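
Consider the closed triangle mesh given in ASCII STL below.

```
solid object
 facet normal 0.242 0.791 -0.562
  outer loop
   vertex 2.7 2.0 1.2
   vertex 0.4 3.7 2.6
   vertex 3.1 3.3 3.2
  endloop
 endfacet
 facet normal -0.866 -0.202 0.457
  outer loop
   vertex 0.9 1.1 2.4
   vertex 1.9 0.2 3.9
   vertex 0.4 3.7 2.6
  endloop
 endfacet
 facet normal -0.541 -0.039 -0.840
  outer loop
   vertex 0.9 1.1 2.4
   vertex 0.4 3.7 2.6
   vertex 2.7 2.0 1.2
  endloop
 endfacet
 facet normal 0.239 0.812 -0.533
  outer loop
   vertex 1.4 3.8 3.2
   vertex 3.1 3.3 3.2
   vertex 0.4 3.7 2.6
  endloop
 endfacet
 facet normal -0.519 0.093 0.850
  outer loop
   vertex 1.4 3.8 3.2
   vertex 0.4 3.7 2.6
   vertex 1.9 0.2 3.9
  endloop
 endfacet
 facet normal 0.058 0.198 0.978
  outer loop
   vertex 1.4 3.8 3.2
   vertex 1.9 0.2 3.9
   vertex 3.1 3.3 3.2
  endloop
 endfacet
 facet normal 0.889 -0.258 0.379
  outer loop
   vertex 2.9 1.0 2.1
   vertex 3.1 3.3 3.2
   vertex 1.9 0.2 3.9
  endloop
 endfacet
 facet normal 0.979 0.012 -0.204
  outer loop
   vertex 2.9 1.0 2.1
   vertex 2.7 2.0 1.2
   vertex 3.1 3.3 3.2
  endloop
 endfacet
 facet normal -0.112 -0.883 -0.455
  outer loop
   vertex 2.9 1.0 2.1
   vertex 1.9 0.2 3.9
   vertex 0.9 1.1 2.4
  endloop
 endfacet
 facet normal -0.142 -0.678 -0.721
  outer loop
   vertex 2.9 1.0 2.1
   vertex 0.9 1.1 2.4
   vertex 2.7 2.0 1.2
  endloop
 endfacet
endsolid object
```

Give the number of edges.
15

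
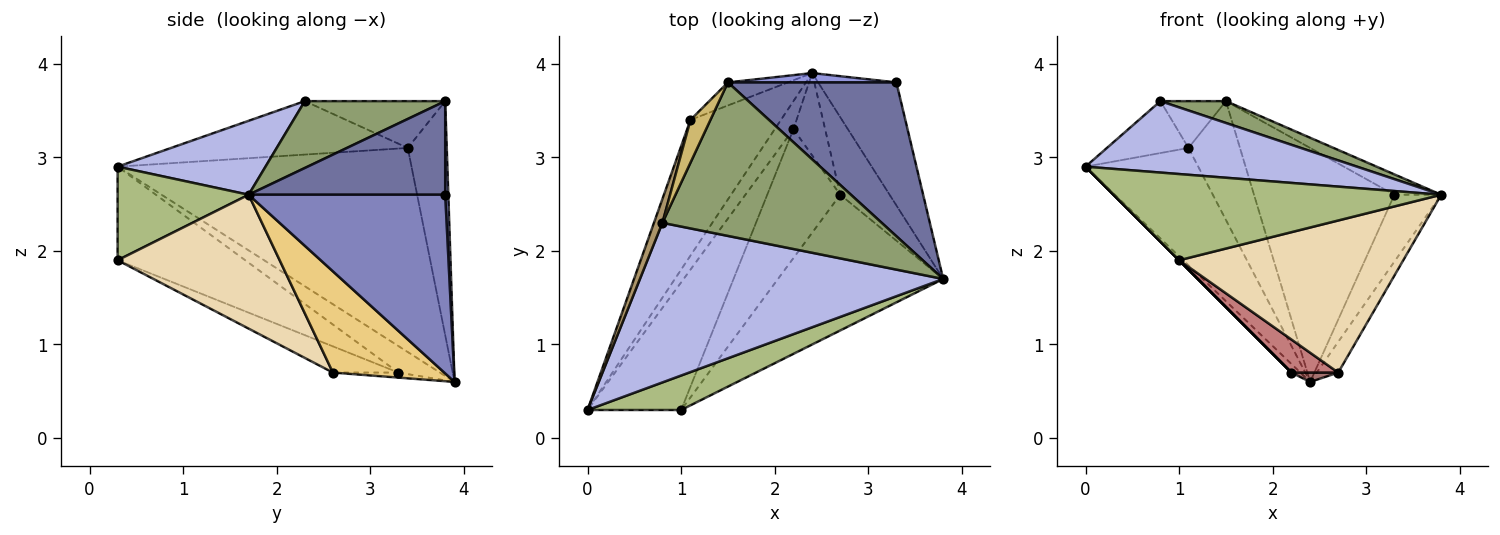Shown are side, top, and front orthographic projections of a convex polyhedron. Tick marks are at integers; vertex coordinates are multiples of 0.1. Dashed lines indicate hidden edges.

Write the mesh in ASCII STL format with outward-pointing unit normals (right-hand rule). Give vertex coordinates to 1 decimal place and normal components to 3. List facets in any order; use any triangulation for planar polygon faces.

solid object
 facet normal 0.482 0.115 0.868
  outer loop
   vertex 3.3 3.8 2.6
   vertex 1.5 3.8 3.6
   vertex 3.8 1.7 2.6
  endloop
 endfacet
 facet normal 0.895 0.213 -0.392
  outer loop
   vertex 3.3 3.8 2.6
   vertex 3.8 1.7 2.6
   vertex 2.4 3.9 0.6
  endloop
 endfacet
 facet normal 0.022 0.999 0.040
  outer loop
   vertex 3.3 3.8 2.6
   vertex 2.4 3.9 0.6
   vertex 1.5 3.8 3.6
  endloop
 endfacet
 facet normal 0.217 -0.399 0.891
  outer loop
   vertex 0.8 2.3 3.6
   vertex 0.0 0.3 2.9
   vertex 3.8 1.7 2.6
  endloop
 endfacet
 facet normal 0.289 -0.135 0.948
  outer loop
   vertex 0.8 2.3 3.6
   vertex 3.8 1.7 2.6
   vertex 1.5 3.8 3.6
  endloop
 endfacet
 facet normal 0.348 -0.870 0.348
  outer loop
   vertex 1.0 0.3 1.9
   vertex 3.8 1.7 2.6
   vertex 0.0 0.3 2.9
  endloop
 endfacet
 facet normal -0.863 0.331 -0.382
  outer loop
   vertex 1.1 3.4 3.1
   vertex 2.4 3.9 0.6
   vertex 0.0 0.3 2.9
  endloop
 endfacet
 facet normal -0.597 0.788 -0.153
  outer loop
   vertex 1.1 3.4 3.1
   vertex 1.5 3.8 3.6
   vertex 2.4 3.9 0.6
  endloop
 endfacet
 facet normal -0.935 0.322 0.148
  outer loop
   vertex 1.1 3.4 3.1
   vertex 0.0 0.3 2.9
   vertex 0.8 2.3 3.6
  endloop
 endfacet
 facet normal -0.845 0.394 0.361
  outer loop
   vertex 1.1 3.4 3.1
   vertex 0.8 2.3 3.6
   vertex 1.5 3.8 3.6
  endloop
 endfacet
 facet normal 0.886 0.171 -0.432
  outer loop
   vertex 2.7 2.6 0.7
   vertex 2.4 3.9 0.6
   vertex 3.8 1.7 2.6
  endloop
 endfacet
 facet normal 0.475 -0.657 -0.586
  outer loop
   vertex 2.7 2.6 0.7
   vertex 3.8 1.7 2.6
   vertex 1.0 0.3 1.9
  endloop
 endfacet
 facet normal -0.156 -0.112 -0.981
  outer loop
   vertex 2.2 3.3 0.7
   vertex 2.4 3.9 0.6
   vertex 2.7 2.6 0.7
  endloop
 endfacet
 facet normal -0.328 -0.235 -0.915
  outer loop
   vertex 2.2 3.3 0.7
   vertex 2.7 2.6 0.7
   vertex 1.0 0.3 1.9
  endloop
 endfacet
 facet normal -0.805 0.174 -0.568
  outer loop
   vertex 2.2 3.3 0.7
   vertex 0.0 0.3 2.9
   vertex 2.4 3.9 0.6
  endloop
 endfacet
 facet normal -0.707 0.000 -0.707
  outer loop
   vertex 2.2 3.3 0.7
   vertex 1.0 0.3 1.9
   vertex 0.0 0.3 2.9
  endloop
 endfacet
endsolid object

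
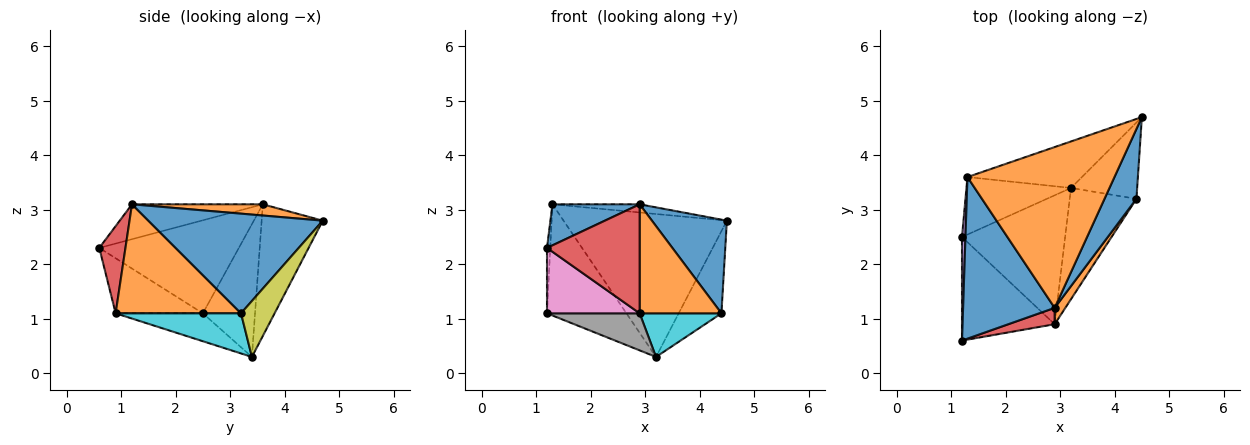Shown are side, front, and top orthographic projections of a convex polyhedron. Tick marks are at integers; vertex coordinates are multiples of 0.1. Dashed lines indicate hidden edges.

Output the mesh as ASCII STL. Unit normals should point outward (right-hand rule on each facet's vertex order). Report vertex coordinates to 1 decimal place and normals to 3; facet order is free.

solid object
 facet normal -0.346 -0.231 0.909
  outer loop
   vertex 1.3 3.6 3.1
   vertex 1.2 0.6 2.3
   vertex 2.9 1.2 3.1
  endloop
 endfacet
 facet normal 0.076 0.051 0.996
  outer loop
   vertex 1.3 3.6 3.1
   vertex 2.9 1.2 3.1
   vertex 4.5 4.7 2.8
  endloop
 endfacet
 facet normal -0.335 0.896 -0.292
  outer loop
   vertex 1.3 3.6 3.1
   vertex 4.5 4.7 2.8
   vertex 3.2 3.4 0.3
  endloop
 endfacet
 facet normal 0.269 -0.953 0.143
  outer loop
   vertex 2.9 0.9 1.1
   vertex 2.9 1.2 3.1
   vertex 1.2 0.6 2.3
  endloop
 endfacet
 facet normal -0.999 0.023 0.037
  outer loop
   vertex 1.2 2.5 1.1
   vertex 1.2 0.6 2.3
   vertex 1.3 3.6 3.1
  endloop
 endfacet
 facet normal -0.504 0.767 -0.397
  outer loop
   vertex 1.2 2.5 1.1
   vertex 1.3 3.6 3.1
   vertex 3.2 3.4 0.3
  endloop
 endfacet
 facet normal -0.449 -0.477 -0.755
  outer loop
   vertex 1.2 2.5 1.1
   vertex 2.9 0.9 1.1
   vertex 1.2 0.6 2.3
  endloop
 endfacet
 facet normal -0.252 -0.267 -0.930
  outer loop
   vertex 1.2 2.5 1.1
   vertex 3.2 3.4 0.3
   vertex 2.9 0.9 1.1
  endloop
 endfacet
 facet normal 0.499 0.635 -0.590
  outer loop
   vertex 4.4 3.2 1.1
   vertex 3.2 3.4 0.3
   vertex 4.5 4.7 2.8
  endloop
 endfacet
 facet normal 0.488 -0.319 -0.812
  outer loop
   vertex 4.4 3.2 1.1
   vertex 2.9 0.9 1.1
   vertex 3.2 3.4 0.3
  endloop
 endfacet
 facet normal 0.881 -0.379 0.282
  outer loop
   vertex 4.4 3.2 1.1
   vertex 4.5 4.7 2.8
   vertex 2.9 1.2 3.1
  endloop
 endfacet
 facet normal 0.835 -0.544 0.082
  outer loop
   vertex 4.4 3.2 1.1
   vertex 2.9 1.2 3.1
   vertex 2.9 0.9 1.1
  endloop
 endfacet
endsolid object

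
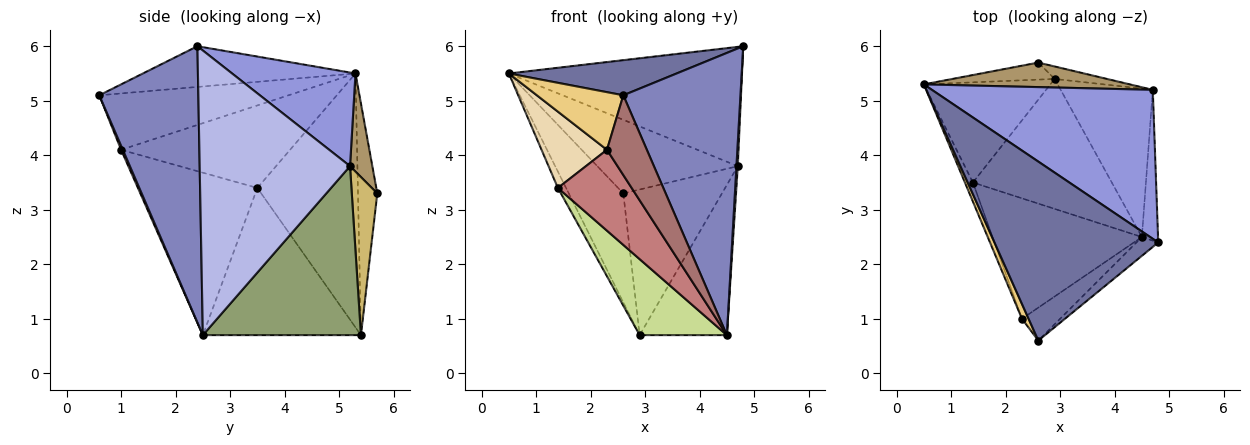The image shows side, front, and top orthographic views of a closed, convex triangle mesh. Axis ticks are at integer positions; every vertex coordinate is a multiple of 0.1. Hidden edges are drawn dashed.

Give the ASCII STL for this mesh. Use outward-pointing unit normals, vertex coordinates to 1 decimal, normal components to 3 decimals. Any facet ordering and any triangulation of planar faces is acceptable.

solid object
 facet normal -0.237 -0.187 0.953
  outer loop
   vertex 2.6 0.6 5.1
   vertex 4.8 2.4 6.0
   vertex 0.5 5.3 5.5
  endloop
 endfacet
 facet normal 0.645 -0.763 -0.051
  outer loop
   vertex 4.5 2.5 0.7
   vertex 4.8 2.4 6.0
   vertex 2.6 0.6 5.1
  endloop
 endfacet
 facet normal 0.314 0.593 0.741
  outer loop
   vertex 4.7 5.2 3.8
   vertex 0.5 5.3 5.5
   vertex 4.8 2.4 6.0
  endloop
 endfacet
 facet normal 0.998 -0.009 -0.057
  outer loop
   vertex 4.7 5.2 3.8
   vertex 4.8 2.4 6.0
   vertex 4.5 2.5 0.7
  endloop
 endfacet
 facet normal 0.790 0.436 -0.431
  outer loop
   vertex 4.7 5.2 3.8
   vertex 4.5 2.5 0.7
   vertex 2.9 5.4 0.7
  endloop
 endfacet
 facet normal -0.893 0.073 -0.445
  outer loop
   vertex 1.4 3.5 3.4
   vertex 0.5 5.3 5.5
   vertex 2.9 5.4 0.7
  endloop
 endfacet
 facet normal -0.675 -0.372 -0.637
  outer loop
   vertex 1.4 3.5 3.4
   vertex 2.9 5.4 0.7
   vertex 4.5 2.5 0.7
  endloop
 endfacet
 facet normal -0.330 0.933 -0.146
  outer loop
   vertex 2.6 5.7 3.3
   vertex 2.9 5.4 0.7
   vertex 0.5 5.3 5.5
  endloop
 endfacet
 facet normal 0.149 0.938 0.313
  outer loop
   vertex 2.6 5.7 3.3
   vertex 0.5 5.3 5.5
   vertex 4.7 5.2 3.8
  endloop
 endfacet
 facet normal 0.249 0.965 -0.083
  outer loop
   vertex 2.6 5.7 3.3
   vertex 4.7 5.2 3.8
   vertex 2.9 5.4 0.7
  endloop
 endfacet
 facet normal -0.904 -0.413 0.106
  outer loop
   vertex 2.3 1.0 4.1
   vertex 2.6 0.6 5.1
   vertex 0.5 5.3 5.5
  endloop
 endfacet
 facet normal -0.929 -0.360 -0.090
  outer loop
   vertex 2.3 1.0 4.1
   vertex 0.5 5.3 5.5
   vertex 1.4 3.5 3.4
  endloop
 endfacet
 facet normal 0.040 -0.924 -0.381
  outer loop
   vertex 2.3 1.0 4.1
   vertex 4.5 2.5 0.7
   vertex 2.6 0.6 5.1
  endloop
 endfacet
 facet normal -0.670 -0.414 -0.616
  outer loop
   vertex 2.3 1.0 4.1
   vertex 1.4 3.5 3.4
   vertex 4.5 2.5 0.7
  endloop
 endfacet
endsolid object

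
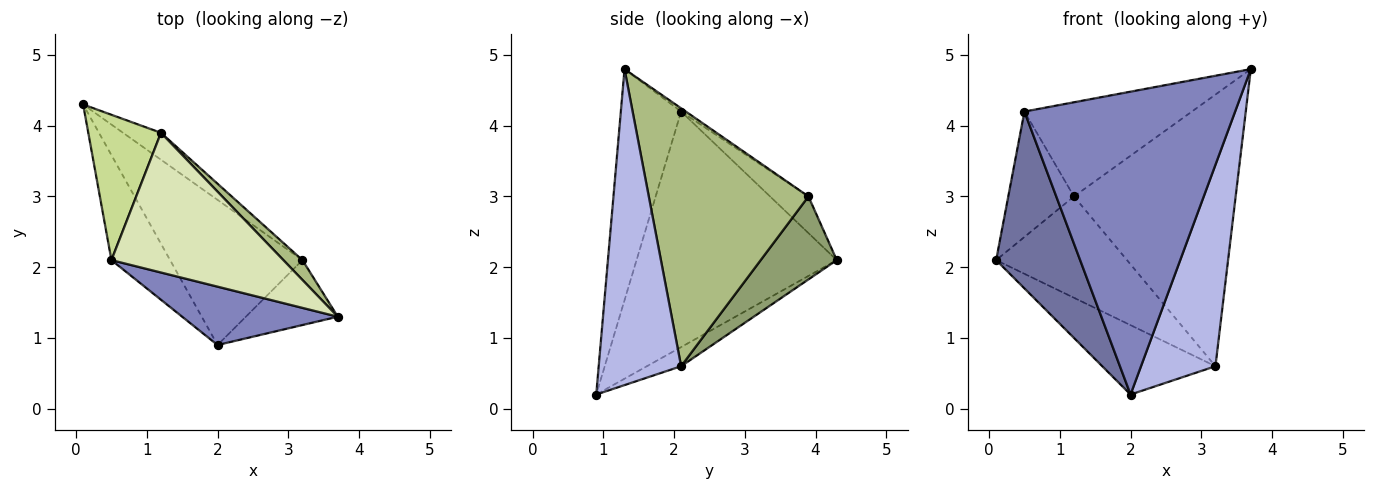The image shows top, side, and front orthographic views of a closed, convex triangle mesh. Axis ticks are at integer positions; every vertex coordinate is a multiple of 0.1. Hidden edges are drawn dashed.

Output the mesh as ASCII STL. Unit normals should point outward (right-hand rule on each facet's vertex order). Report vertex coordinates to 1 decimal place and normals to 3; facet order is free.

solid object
 facet normal -0.899 -0.377 -0.224
  outer loop
   vertex 0.5 2.1 4.2
   vertex 0.1 4.3 2.1
   vertex 2.0 0.9 0.2
  endloop
 endfacet
 facet normal -0.270 -0.945 0.182
  outer loop
   vertex 0.5 2.1 4.2
   vertex 2.0 0.9 0.2
   vertex 3.7 1.3 4.8
  endloop
 endfacet
 facet normal -0.129 0.428 -0.895
  outer loop
   vertex 3.2 2.1 0.6
   vertex 2.0 0.9 0.2
   vertex 0.1 4.3 2.1
  endloop
 endfacet
 facet normal 0.725 -0.655 -0.211
  outer loop
   vertex 3.2 2.1 0.6
   vertex 3.7 1.3 4.8
   vertex 2.0 0.9 0.2
  endloop
 endfacet
 facet normal 0.490 0.843 -0.224
  outer loop
   vertex 1.2 3.9 3.0
   vertex 3.2 2.1 0.6
   vertex 0.1 4.3 2.1
  endloop
 endfacet
 facet normal 0.702 0.711 0.052
  outer loop
   vertex 1.2 3.9 3.0
   vertex 3.7 1.3 4.8
   vertex 3.2 2.1 0.6
  endloop
 endfacet
 facet normal -0.357 0.610 0.707
  outer loop
   vertex 1.2 3.9 3.0
   vertex 0.1 4.3 2.1
   vertex 0.5 2.1 4.2
  endloop
 endfacet
 facet normal -0.016 0.559 0.829
  outer loop
   vertex 1.2 3.9 3.0
   vertex 0.5 2.1 4.2
   vertex 3.7 1.3 4.8
  endloop
 endfacet
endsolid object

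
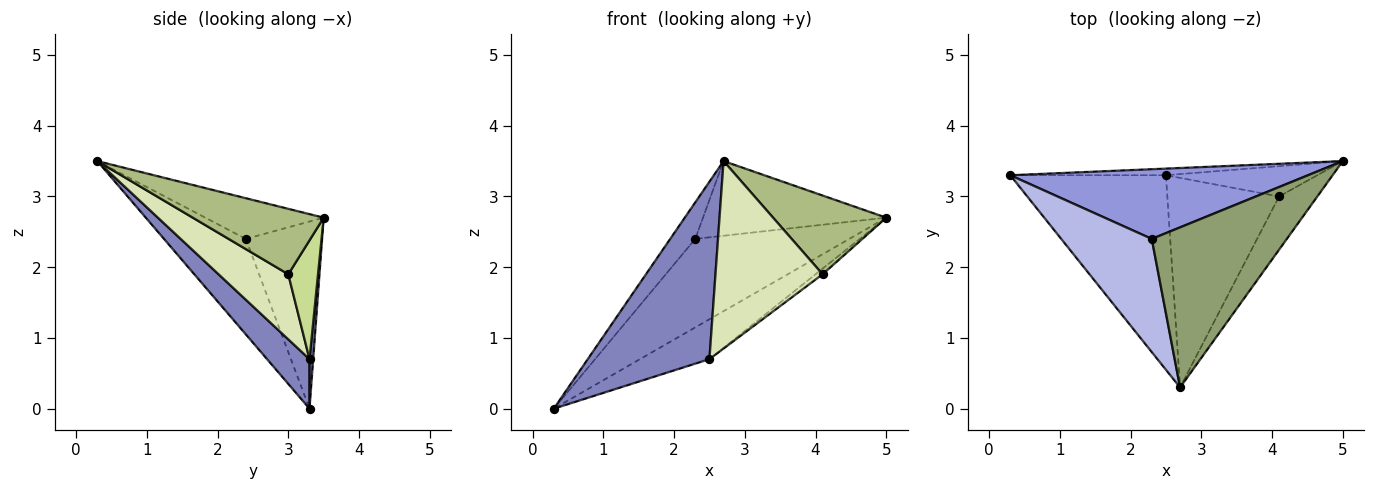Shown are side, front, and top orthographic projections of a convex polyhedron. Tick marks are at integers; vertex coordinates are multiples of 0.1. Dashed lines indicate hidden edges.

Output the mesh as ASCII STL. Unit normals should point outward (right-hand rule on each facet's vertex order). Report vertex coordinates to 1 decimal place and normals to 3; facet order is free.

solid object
 facet normal 0.052 0.985 -0.164
  outer loop
   vertex 2.5 3.3 0.7
   vertex 0.3 3.3 0.0
   vertex 5.0 3.5 2.7
  endloop
 endfacet
 facet normal 0.229 -0.656 -0.719
  outer loop
   vertex 2.5 3.3 0.7
   vertex 2.7 0.3 3.5
   vertex 0.3 3.3 0.0
  endloop
 endfacet
 facet normal -0.362 0.732 0.577
  outer loop
   vertex 2.3 2.4 2.4
   vertex 5.0 3.5 2.7
   vertex 0.3 3.3 0.0
  endloop
 endfacet
 facet normal -0.708 0.217 0.672
  outer loop
   vertex 2.3 2.4 2.4
   vertex 0.3 3.3 0.0
   vertex 2.7 0.3 3.5
  endloop
 endfacet
 facet normal -0.263 0.408 0.874
  outer loop
   vertex 2.3 2.4 2.4
   vertex 2.7 0.3 3.5
   vertex 5.0 3.5 2.7
  endloop
 endfacet
 facet normal 0.692 -0.598 -0.404
  outer loop
   vertex 4.1 3.0 1.9
   vertex 5.0 3.5 2.7
   vertex 2.7 0.3 3.5
  endloop
 endfacet
 facet normal 0.611 0.145 -0.778
  outer loop
   vertex 4.1 3.0 1.9
   vertex 2.5 3.3 0.7
   vertex 5.0 3.5 2.7
  endloop
 endfacet
 facet normal 0.398 -0.612 -0.684
  outer loop
   vertex 4.1 3.0 1.9
   vertex 2.7 0.3 3.5
   vertex 2.5 3.3 0.7
  endloop
 endfacet
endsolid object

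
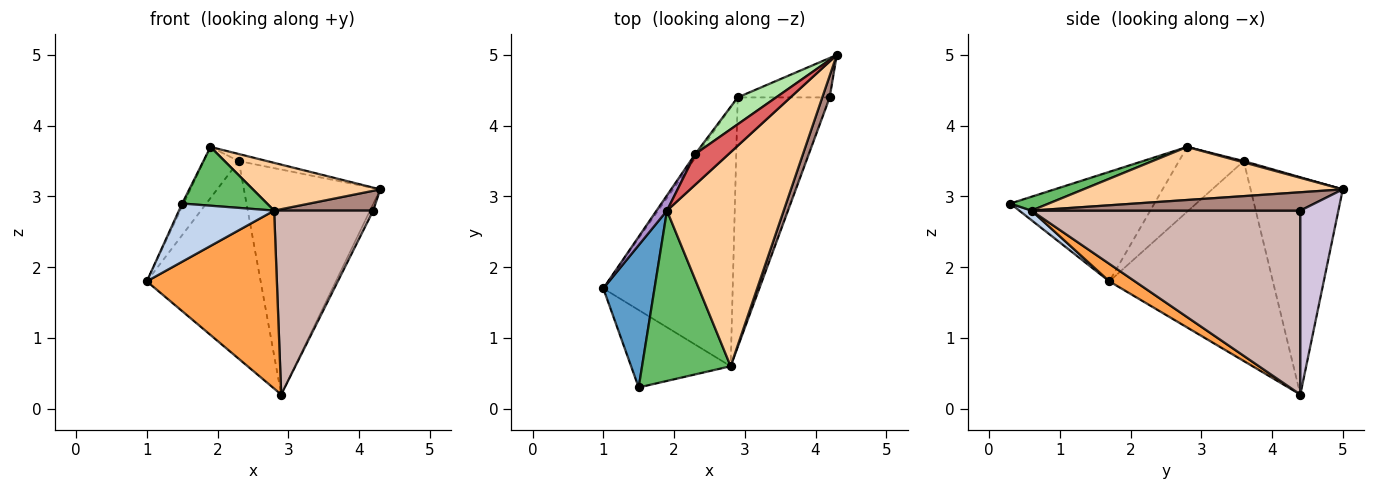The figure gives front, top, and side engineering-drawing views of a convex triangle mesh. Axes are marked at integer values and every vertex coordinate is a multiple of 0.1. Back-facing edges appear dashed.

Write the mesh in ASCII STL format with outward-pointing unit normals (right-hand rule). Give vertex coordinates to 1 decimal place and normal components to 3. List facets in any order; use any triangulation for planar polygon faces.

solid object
 facet normal -0.906 0.009 0.424
  outer loop
   vertex 1.9 2.8 3.7
   vertex 1.0 1.7 1.8
   vertex 1.5 0.3 2.9
  endloop
 endfacet
 facet normal 0.077 -0.599 -0.797
  outer loop
   vertex 2.8 0.6 2.8
   vertex 1.5 0.3 2.9
   vertex 1.0 1.7 1.8
  endloop
 endfacet
 facet normal 0.111 -0.563 -0.819
  outer loop
   vertex 2.8 0.6 2.8
   vertex 1.0 1.7 1.8
   vertex 2.9 4.4 0.2
  endloop
 endfacet
 facet normal 0.406 -0.199 0.892
  outer loop
   vertex 2.8 0.6 2.8
   vertex 4.3 5.0 3.1
   vertex 1.9 2.8 3.7
  endloop
 endfacet
 facet normal 0.146 -0.323 0.935
  outer loop
   vertex 2.8 0.6 2.8
   vertex 1.9 2.8 3.7
   vertex 1.5 0.3 2.9
  endloop
 endfacet
 facet normal -0.557 0.824 0.099
  outer loop
   vertex 2.3 3.6 3.5
   vertex 4.3 5.0 3.1
   vertex 2.9 4.4 0.2
  endloop
 endfacet
 facet normal 0.037 0.225 0.974
  outer loop
   vertex 2.3 3.6 3.5
   vertex 1.9 2.8 3.7
   vertex 4.3 5.0 3.1
  endloop
 endfacet
 facet normal -0.821 0.571 -0.011
  outer loop
   vertex 2.3 3.6 3.5
   vertex 2.9 4.4 0.2
   vertex 1.0 1.7 1.8
  endloop
 endfacet
 facet normal -0.871 0.471 0.140
  outer loop
   vertex 2.3 3.6 3.5
   vertex 1.0 1.7 1.8
   vertex 1.9 2.8 3.7
  endloop
 endfacet
 facet normal 0.892 0.074 -0.446
  outer loop
   vertex 4.2 4.4 2.8
   vertex 2.9 4.4 0.2
   vertex 4.3 5.0 3.1
  endloop
 endfacet
 facet normal 0.878 -0.323 0.354
  outer loop
   vertex 4.2 4.4 2.8
   vertex 4.3 5.0 3.1
   vertex 2.8 0.6 2.8
  endloop
 endfacet
 facet normal 0.849 -0.313 -0.425
  outer loop
   vertex 4.2 4.4 2.8
   vertex 2.8 0.6 2.8
   vertex 2.9 4.4 0.2
  endloop
 endfacet
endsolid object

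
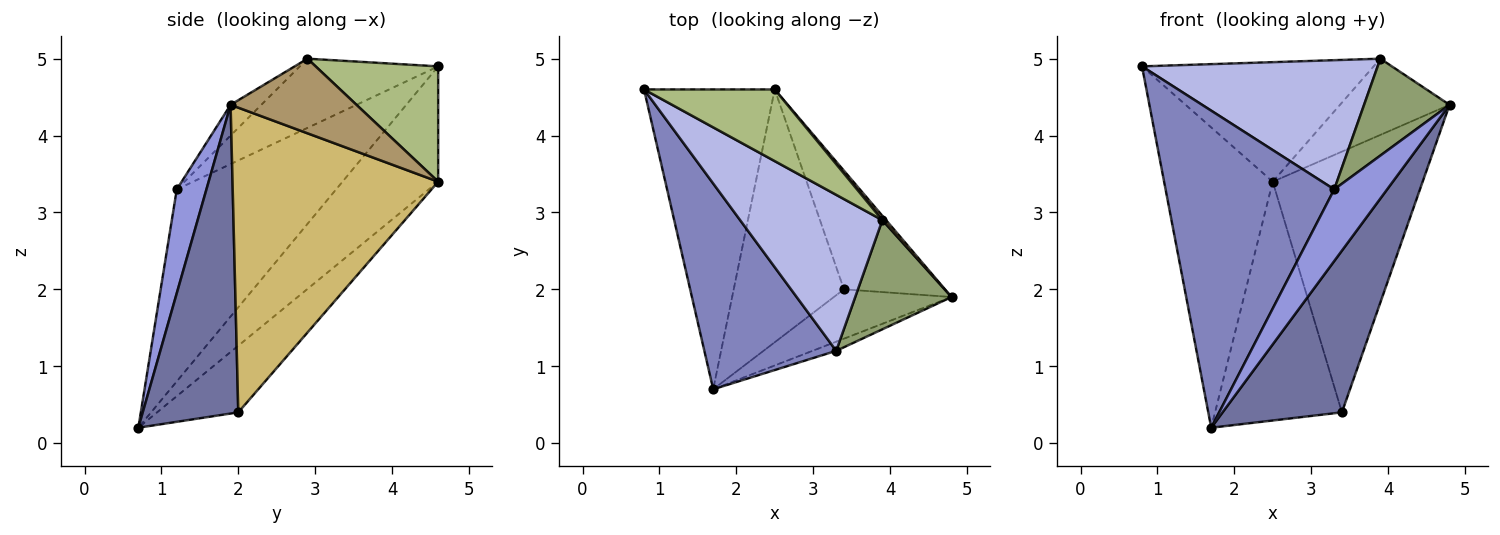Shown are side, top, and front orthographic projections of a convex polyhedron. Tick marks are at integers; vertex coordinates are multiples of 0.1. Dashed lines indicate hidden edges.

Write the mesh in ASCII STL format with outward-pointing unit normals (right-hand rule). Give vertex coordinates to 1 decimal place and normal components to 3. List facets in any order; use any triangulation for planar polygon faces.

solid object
 facet normal 0.608 -0.759 -0.232
  outer loop
   vertex 3.4 2.0 0.4
   vertex 4.8 1.9 4.4
   vertex 1.7 0.7 0.2
  endloop
 endfacet
 facet normal -0.621 -0.657 0.427
  outer loop
   vertex 3.3 1.2 3.3
   vertex 0.8 4.6 4.9
   vertex 1.7 0.7 0.2
  endloop
 endfacet
 facet normal 0.486 -0.867 -0.111
  outer loop
   vertex 3.3 1.2 3.3
   vertex 1.7 0.7 0.2
   vertex 4.8 1.9 4.4
  endloop
 endfacet
 facet normal -0.351 -0.597 0.721
  outer loop
   vertex 3.3 1.2 3.3
   vertex 3.9 2.9 5.0
   vertex 0.8 4.6 4.9
  endloop
 endfacet
 facet normal -0.232 -0.646 0.728
  outer loop
   vertex 3.3 1.2 3.3
   vertex 4.8 1.9 4.4
   vertex 3.9 2.9 5.0
  endloop
 endfacet
 facet normal 0.413 0.781 0.468
  outer loop
   vertex 2.5 4.6 3.4
   vertex 0.8 4.6 4.9
   vertex 3.9 2.9 5.0
  endloop
 endfacet
 facet normal -0.529 0.600 -0.600
  outer loop
   vertex 2.5 4.6 3.4
   vertex 1.7 0.7 0.2
   vertex 0.8 4.6 4.9
  endloop
 endfacet
 facet normal -0.402 0.629 -0.666
  outer loop
   vertex 2.5 4.6 3.4
   vertex 3.4 2.0 0.4
   vertex 1.7 0.7 0.2
  endloop
 endfacet
 facet normal 0.754 0.656 0.037
  outer loop
   vertex 2.5 4.6 3.4
   vertex 3.9 2.9 5.0
   vertex 4.8 1.9 4.4
  endloop
 endfacet
 facet normal 0.781 0.569 -0.259
  outer loop
   vertex 2.5 4.6 3.4
   vertex 4.8 1.9 4.4
   vertex 3.4 2.0 0.4
  endloop
 endfacet
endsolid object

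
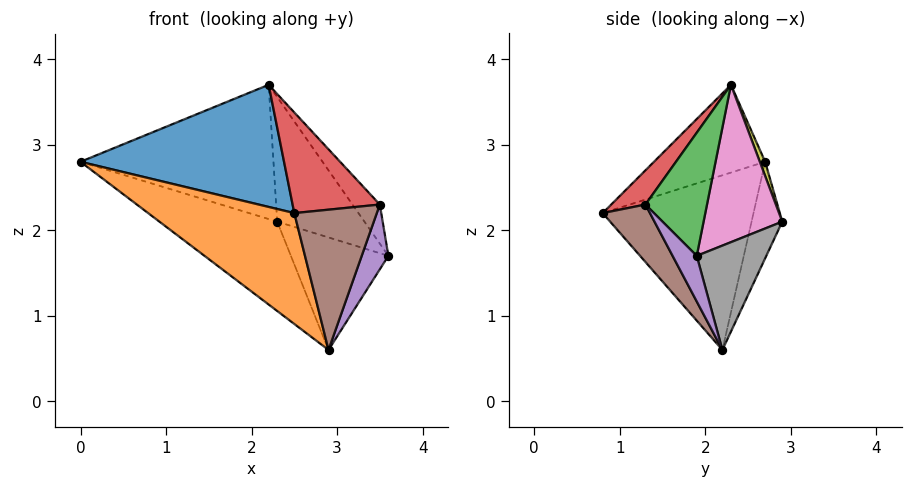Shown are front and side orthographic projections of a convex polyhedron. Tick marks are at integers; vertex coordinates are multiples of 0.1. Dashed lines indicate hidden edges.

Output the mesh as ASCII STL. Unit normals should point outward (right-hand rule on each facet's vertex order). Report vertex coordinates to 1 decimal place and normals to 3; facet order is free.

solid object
 facet normal -0.378 -0.691 0.616
  outer loop
   vertex 2.2 2.3 3.7
   vertex 0.0 2.7 2.8
   vertex 2.5 0.8 2.2
  endloop
 endfacet
 facet normal -0.564 -0.546 -0.619
  outer loop
   vertex 2.9 2.2 0.6
   vertex 2.5 0.8 2.2
   vertex 0.0 2.7 2.8
  endloop
 endfacet
 facet normal 0.798 0.355 0.488
  outer loop
   vertex 3.5 1.3 2.3
   vertex 3.6 1.9 1.7
   vertex 2.2 2.3 3.7
  endloop
 endfacet
 facet normal 0.258 -0.657 0.709
  outer loop
   vertex 3.5 1.3 2.3
   vertex 2.2 2.3 3.7
   vertex 2.5 0.8 2.2
  endloop
 endfacet
 facet normal 0.568 -0.627 -0.533
  outer loop
   vertex 3.5 1.3 2.3
   vertex 2.9 2.2 0.6
   vertex 3.6 1.9 1.7
  endloop
 endfacet
 facet normal 0.420 -0.732 -0.536
  outer loop
   vertex 3.5 1.3 2.3
   vertex 2.5 0.8 2.2
   vertex 2.9 2.2 0.6
  endloop
 endfacet
 facet normal 0.638 0.707 0.305
  outer loop
   vertex 2.3 2.9 2.1
   vertex 2.2 2.3 3.7
   vertex 3.6 1.9 1.7
  endloop
 endfacet
 facet normal 0.575 0.805 -0.146
  outer loop
   vertex 2.3 2.9 2.1
   vertex 3.6 1.9 1.7
   vertex 2.9 2.2 0.6
  endloop
 endfacet
 facet normal 0.026 0.935 0.352
  outer loop
   vertex 2.3 2.9 2.1
   vertex 0.0 2.7 2.8
   vertex 2.2 2.3 3.7
  endloop
 endfacet
 facet normal -0.221 0.847 -0.484
  outer loop
   vertex 2.3 2.9 2.1
   vertex 2.9 2.2 0.6
   vertex 0.0 2.7 2.8
  endloop
 endfacet
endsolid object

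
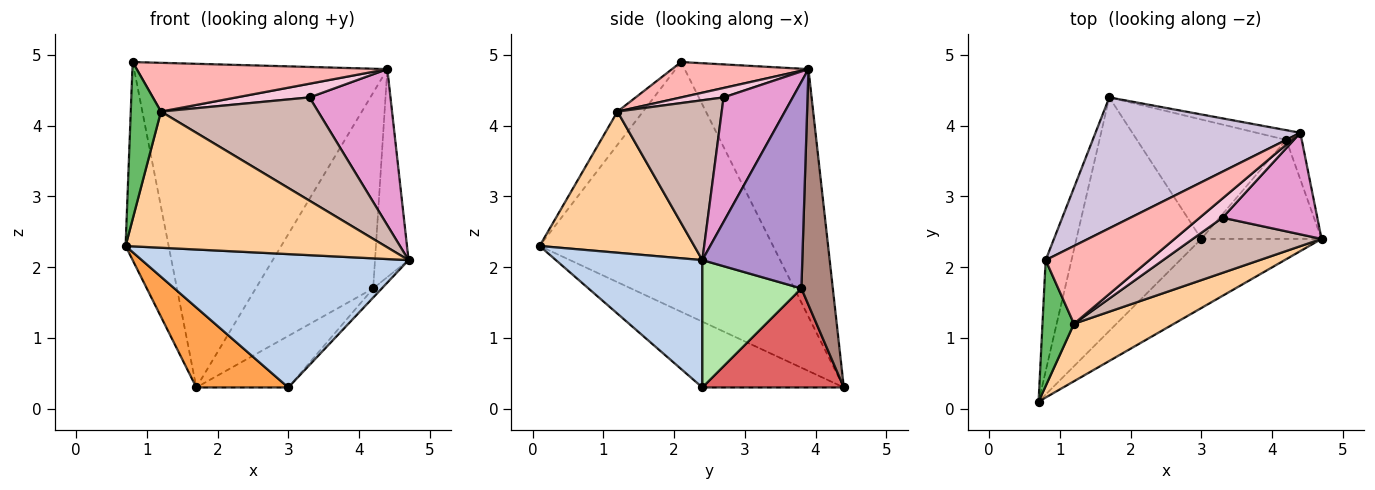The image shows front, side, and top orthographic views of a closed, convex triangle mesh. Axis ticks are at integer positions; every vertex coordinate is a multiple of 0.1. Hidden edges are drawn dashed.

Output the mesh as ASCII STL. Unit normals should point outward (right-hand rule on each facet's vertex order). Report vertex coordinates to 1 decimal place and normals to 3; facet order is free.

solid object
 facet normal -0.978 0.180 -0.101
  outer loop
   vertex 0.8 2.1 4.9
   vertex 1.7 4.4 0.3
   vertex 0.7 0.1 2.3
  endloop
 endfacet
 facet normal 0.438 -0.798 -0.414
  outer loop
   vertex 3.0 2.4 0.3
   vertex 4.7 2.4 2.1
   vertex 0.7 0.1 2.3
  endloop
 endfacet
 facet normal -0.446 -0.290 -0.847
  outer loop
   vertex 3.0 2.4 0.3
   vertex 0.7 0.1 2.3
   vertex 1.7 4.4 0.3
  endloop
 endfacet
 facet normal 0.481 -0.808 0.341
  outer loop
   vertex 1.2 1.2 4.2
   vertex 0.7 0.1 2.3
   vertex 4.7 2.4 2.1
  endloop
 endfacet
 facet normal -0.551 -0.651 0.522
  outer loop
   vertex 1.2 1.2 4.2
   vertex 0.8 2.1 4.9
   vertex 0.7 0.1 2.3
  endloop
 endfacet
 facet normal 0.726 0.063 -0.685
  outer loop
   vertex 4.2 3.8 1.7
   vertex 4.7 2.4 2.1
   vertex 3.0 2.4 0.3
  endloop
 endfacet
 facet normal 0.520 0.338 -0.784
  outer loop
   vertex 4.2 3.8 1.7
   vertex 3.0 2.4 0.3
   vertex 1.7 4.4 0.3
  endloop
 endfacet
 facet normal 0.278 -0.510 0.814
  outer loop
   vertex 4.4 3.9 4.8
   vertex 0.8 2.1 4.9
   vertex 1.2 1.2 4.2
  endloop
 endfacet
 facet normal 0.946 0.317 -0.071
  outer loop
   vertex 4.4 3.9 4.8
   vertex 4.7 2.4 2.1
   vertex 4.2 3.8 1.7
  endloop
 endfacet
 facet normal -0.413 0.844 0.341
  outer loop
   vertex 4.4 3.9 4.8
   vertex 1.7 4.4 0.3
   vertex 0.8 2.1 4.9
  endloop
 endfacet
 facet normal 0.258 0.965 -0.048
  outer loop
   vertex 4.4 3.9 4.8
   vertex 4.2 3.8 1.7
   vertex 1.7 4.4 0.3
  endloop
 endfacet
 facet normal 0.505 -0.761 0.407
  outer loop
   vertex 3.3 2.7 4.4
   vertex 1.2 1.2 4.2
   vertex 4.7 2.4 2.1
  endloop
 endfacet
 facet normal 0.582 -0.682 0.443
  outer loop
   vertex 3.3 2.7 4.4
   vertex 4.7 2.4 2.1
   vertex 4.4 3.9 4.8
  endloop
 endfacet
 facet normal 0.319 -0.550 0.772
  outer loop
   vertex 3.3 2.7 4.4
   vertex 4.4 3.9 4.8
   vertex 1.2 1.2 4.2
  endloop
 endfacet
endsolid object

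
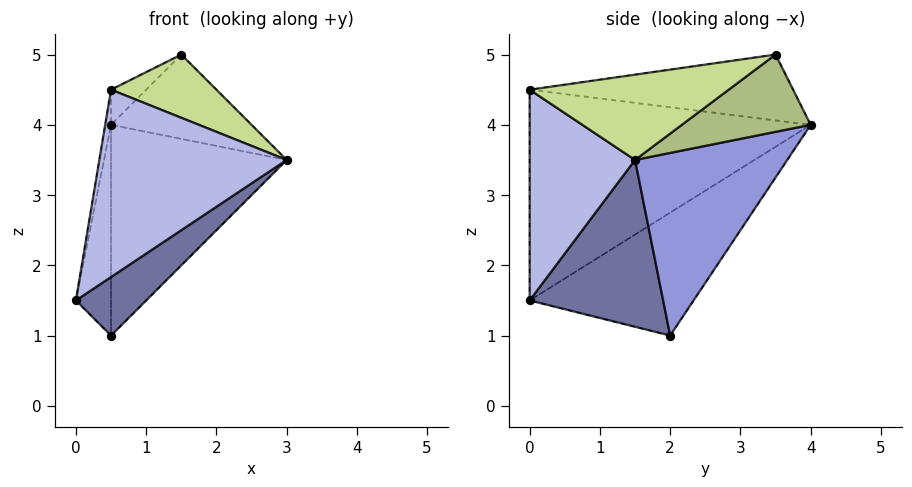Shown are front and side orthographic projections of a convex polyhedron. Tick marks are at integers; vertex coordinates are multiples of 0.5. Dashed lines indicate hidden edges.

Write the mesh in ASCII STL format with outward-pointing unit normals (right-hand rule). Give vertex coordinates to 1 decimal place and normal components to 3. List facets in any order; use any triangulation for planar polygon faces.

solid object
 facet normal 0.633 -0.333 -0.699
  outer loop
   vertex 0.5 2.0 1.0
   vertex 3.0 1.5 3.5
   vertex 0.0 0.0 1.5
  endloop
 endfacet
 facet normal -0.968 0.208 -0.138
  outer loop
   vertex 0.5 2.0 1.0
   vertex 0.0 0.0 1.5
   vertex 0.5 4.0 4.0
  endloop
 endfacet
 facet normal 0.585 0.675 -0.450
  outer loop
   vertex 0.5 2.0 1.0
   vertex 0.5 4.0 4.0
   vertex 3.0 1.5 3.5
  endloop
 endfacet
 facet normal 0.489 -0.869 -0.081
  outer loop
   vertex 0.5 0.0 4.5
   vertex 0.0 0.0 1.5
   vertex 3.0 1.5 3.5
  endloop
 endfacet
 facet normal -0.986 0.021 0.164
  outer loop
   vertex 0.5 0.0 4.5
   vertex 0.5 4.0 4.0
   vertex 0.0 0.0 1.5
  endloop
 endfacet
 facet normal 0.646 0.705 -0.294
  outer loop
   vertex 1.5 3.5 5.0
   vertex 3.0 1.5 3.5
   vertex 0.5 4.0 4.0
  endloop
 endfacet
 facet normal 0.489 -0.259 0.833
  outer loop
   vertex 1.5 3.5 5.0
   vertex 0.5 0.0 4.5
   vertex 3.0 1.5 3.5
  endloop
 endfacet
 facet normal -0.681 0.091 0.727
  outer loop
   vertex 1.5 3.5 5.0
   vertex 0.5 4.0 4.0
   vertex 0.5 0.0 4.5
  endloop
 endfacet
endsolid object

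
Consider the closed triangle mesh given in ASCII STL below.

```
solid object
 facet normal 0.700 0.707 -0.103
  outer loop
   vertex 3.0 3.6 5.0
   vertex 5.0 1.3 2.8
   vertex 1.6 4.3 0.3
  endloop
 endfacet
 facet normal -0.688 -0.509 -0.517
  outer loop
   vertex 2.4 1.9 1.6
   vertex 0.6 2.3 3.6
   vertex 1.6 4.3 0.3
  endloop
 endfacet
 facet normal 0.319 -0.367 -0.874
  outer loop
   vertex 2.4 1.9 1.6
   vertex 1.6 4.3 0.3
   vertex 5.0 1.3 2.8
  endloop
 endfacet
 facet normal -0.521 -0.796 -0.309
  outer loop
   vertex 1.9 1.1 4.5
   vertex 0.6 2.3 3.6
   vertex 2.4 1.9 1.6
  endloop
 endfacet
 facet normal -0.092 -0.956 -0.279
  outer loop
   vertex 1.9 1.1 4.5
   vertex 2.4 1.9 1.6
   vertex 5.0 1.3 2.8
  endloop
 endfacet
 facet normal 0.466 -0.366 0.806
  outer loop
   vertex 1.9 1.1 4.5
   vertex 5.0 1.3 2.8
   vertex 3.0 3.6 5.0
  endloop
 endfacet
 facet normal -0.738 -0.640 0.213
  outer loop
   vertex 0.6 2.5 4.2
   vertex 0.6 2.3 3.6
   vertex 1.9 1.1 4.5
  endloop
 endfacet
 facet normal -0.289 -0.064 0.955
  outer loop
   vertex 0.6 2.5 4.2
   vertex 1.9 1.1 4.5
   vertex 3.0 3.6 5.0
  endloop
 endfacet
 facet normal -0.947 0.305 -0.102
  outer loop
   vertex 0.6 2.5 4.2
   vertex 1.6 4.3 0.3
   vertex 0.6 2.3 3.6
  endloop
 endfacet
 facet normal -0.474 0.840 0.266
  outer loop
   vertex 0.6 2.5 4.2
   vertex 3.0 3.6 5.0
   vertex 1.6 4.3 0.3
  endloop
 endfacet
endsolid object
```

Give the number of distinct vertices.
7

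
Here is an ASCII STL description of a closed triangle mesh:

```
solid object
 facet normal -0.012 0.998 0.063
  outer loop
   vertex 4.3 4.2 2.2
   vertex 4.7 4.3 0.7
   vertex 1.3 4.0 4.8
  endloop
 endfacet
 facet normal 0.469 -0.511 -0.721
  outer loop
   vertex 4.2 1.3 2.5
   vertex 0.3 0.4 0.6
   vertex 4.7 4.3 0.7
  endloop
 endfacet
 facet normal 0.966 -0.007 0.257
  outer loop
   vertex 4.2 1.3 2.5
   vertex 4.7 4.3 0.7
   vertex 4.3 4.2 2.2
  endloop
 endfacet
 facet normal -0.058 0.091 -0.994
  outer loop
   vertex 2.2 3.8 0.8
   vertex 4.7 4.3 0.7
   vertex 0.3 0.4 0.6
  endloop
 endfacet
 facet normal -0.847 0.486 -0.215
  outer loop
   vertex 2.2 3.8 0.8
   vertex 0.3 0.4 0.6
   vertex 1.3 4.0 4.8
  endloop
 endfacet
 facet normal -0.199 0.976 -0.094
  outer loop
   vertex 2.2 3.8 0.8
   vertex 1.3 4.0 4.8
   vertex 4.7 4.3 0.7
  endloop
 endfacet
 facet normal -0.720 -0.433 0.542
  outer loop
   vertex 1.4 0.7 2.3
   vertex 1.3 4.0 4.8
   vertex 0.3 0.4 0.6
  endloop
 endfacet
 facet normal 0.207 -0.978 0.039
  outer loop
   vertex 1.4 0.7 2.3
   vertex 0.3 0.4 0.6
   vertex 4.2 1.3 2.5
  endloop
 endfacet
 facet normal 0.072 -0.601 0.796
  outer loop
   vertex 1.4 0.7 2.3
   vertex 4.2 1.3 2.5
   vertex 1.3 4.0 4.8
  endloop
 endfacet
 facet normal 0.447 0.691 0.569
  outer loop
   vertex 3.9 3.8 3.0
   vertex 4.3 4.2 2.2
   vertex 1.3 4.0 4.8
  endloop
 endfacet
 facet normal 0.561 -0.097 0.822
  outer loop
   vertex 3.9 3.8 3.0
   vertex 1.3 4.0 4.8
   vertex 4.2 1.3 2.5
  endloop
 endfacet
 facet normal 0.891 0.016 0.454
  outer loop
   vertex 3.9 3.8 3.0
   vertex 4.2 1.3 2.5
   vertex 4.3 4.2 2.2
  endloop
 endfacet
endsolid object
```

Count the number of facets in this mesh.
12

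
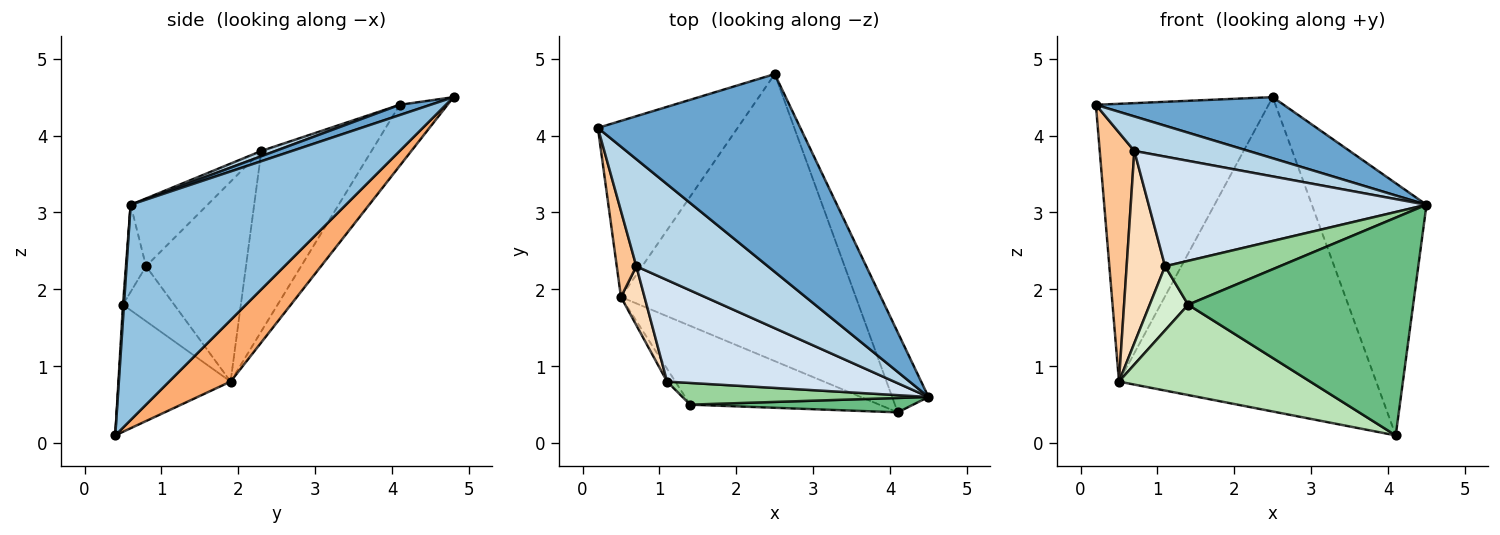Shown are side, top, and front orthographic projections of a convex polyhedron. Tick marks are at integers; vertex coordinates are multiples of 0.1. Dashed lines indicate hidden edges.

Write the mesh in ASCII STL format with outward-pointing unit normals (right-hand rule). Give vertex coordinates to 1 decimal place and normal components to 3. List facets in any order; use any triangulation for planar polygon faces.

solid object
 facet normal 0.048 -0.295 0.954
  outer loop
   vertex 2.5 4.8 4.5
   vertex 0.2 4.1 4.4
   vertex 4.5 0.6 3.1
  endloop
 endfacet
 facet normal 0.873 0.465 -0.147
  outer loop
   vertex 4.1 0.4 0.1
   vertex 2.5 4.8 4.5
   vertex 4.5 0.6 3.1
  endloop
 endfacet
 facet normal 0.038 -0.306 0.951
  outer loop
   vertex 0.7 2.3 3.8
   vertex 4.5 0.6 3.1
   vertex 0.2 4.1 4.4
  endloop
 endfacet
 facet normal -0.199 -0.719 0.666
  outer loop
   vertex 0.7 2.3 3.8
   vertex 1.1 0.8 2.3
   vertex 4.5 0.6 3.1
  endloop
 endfacet
 facet normal -0.228 0.822 -0.522
  outer loop
   vertex 0.5 1.9 0.8
   vertex 0.2 4.1 4.4
   vertex 2.5 4.8 4.5
  endloop
 endfacet
 facet normal 0.174 0.727 -0.664
  outer loop
   vertex 0.5 1.9 0.8
   vertex 2.5 4.8 4.5
   vertex 4.1 0.4 0.1
  endloop
 endfacet
 facet normal -0.949 -0.298 0.103
  outer loop
   vertex 0.5 1.9 0.8
   vertex 0.7 2.3 3.8
   vertex 0.2 4.1 4.4
  endloop
 endfacet
 facet normal -0.928 -0.357 0.109
  outer loop
   vertex 0.5 1.9 0.8
   vertex 1.1 0.8 2.3
   vertex 0.7 2.3 3.8
  endloop
 endfacet
 facet normal 0.005 -0.998 0.066
  outer loop
   vertex 1.4 0.5 1.8
   vertex 4.1 0.4 0.1
   vertex 4.5 0.6 3.1
  endloop
 endfacet
 facet normal -0.155 -0.885 0.438
  outer loop
   vertex 1.4 0.5 1.8
   vertex 4.5 0.6 3.1
   vertex 1.1 0.8 2.3
  endloop
 endfacet
 facet normal -0.404 -0.689 -0.601
  outer loop
   vertex 1.4 0.5 1.8
   vertex 0.5 1.9 0.8
   vertex 4.1 0.4 0.1
  endloop
 endfacet
 facet normal -0.794 -0.596 -0.119
  outer loop
   vertex 1.4 0.5 1.8
   vertex 1.1 0.8 2.3
   vertex 0.5 1.9 0.8
  endloop
 endfacet
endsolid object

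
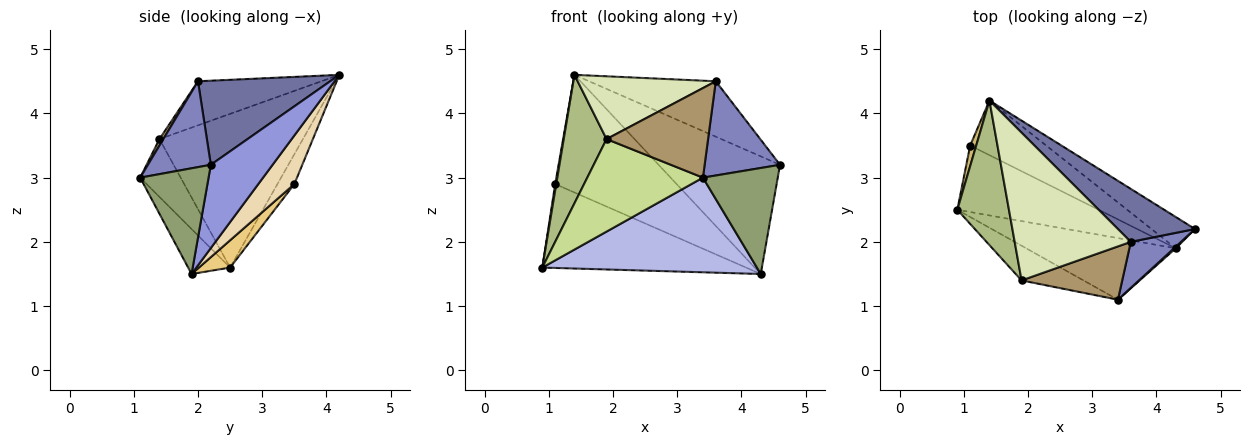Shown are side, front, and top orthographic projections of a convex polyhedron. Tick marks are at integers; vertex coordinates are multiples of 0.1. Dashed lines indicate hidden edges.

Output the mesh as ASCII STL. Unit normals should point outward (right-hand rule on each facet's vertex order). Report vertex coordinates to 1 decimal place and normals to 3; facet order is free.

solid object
 facet normal 0.602 0.577 0.552
  outer loop
   vertex 3.6 2.0 4.5
   vertex 4.6 2.2 3.2
   vertex 1.4 4.2 4.6
  endloop
 endfacet
 facet normal 0.600 -0.719 0.351
  outer loop
   vertex 3.6 2.0 4.5
   vertex 3.4 1.1 3.0
   vertex 4.6 2.2 3.2
  endloop
 endfacet
 facet normal 0.441 0.867 -0.231
  outer loop
   vertex 4.3 1.9 1.5
   vertex 1.4 4.2 4.6
   vertex 4.6 2.2 3.2
  endloop
 endfacet
 facet normal -0.162 -0.827 -0.538
  outer loop
   vertex 4.3 1.9 1.5
   vertex 3.4 1.1 3.0
   vertex 0.9 2.5 1.6
  endloop
 endfacet
 facet normal 0.675 -0.738 0.011
  outer loop
   vertex 4.3 1.9 1.5
   vertex 4.6 2.2 3.2
   vertex 3.4 1.1 3.0
  endloop
 endfacet
 facet normal -0.912 -0.272 0.306
  outer loop
   vertex 1.9 1.4 3.6
   vertex 1.4 4.2 4.6
   vertex 0.9 2.5 1.6
  endloop
 endfacet
 facet normal -0.311 -0.890 -0.334
  outer loop
   vertex 1.9 1.4 3.6
   vertex 0.9 2.5 1.6
   vertex 3.4 1.1 3.0
  endloop
 endfacet
 facet normal -0.330 -0.369 0.869
  outer loop
   vertex 1.9 1.4 3.6
   vertex 3.6 2.0 4.5
   vertex 1.4 4.2 4.6
  endloop
 endfacet
 facet normal 0.033 -0.859 0.511
  outer loop
   vertex 1.9 1.4 3.6
   vertex 3.4 1.1 3.0
   vertex 3.6 2.0 4.5
  endloop
 endfacet
 facet normal -0.978 -0.062 0.198
  outer loop
   vertex 1.1 3.5 2.9
   vertex 0.9 2.5 1.6
   vertex 1.4 4.2 4.6
  endloop
 endfacet
 facet normal 0.119 0.778 -0.617
  outer loop
   vertex 1.1 3.5 2.9
   vertex 4.3 1.9 1.5
   vertex 0.9 2.5 1.6
  endloop
 endfacet
 facet normal 0.260 0.876 -0.407
  outer loop
   vertex 1.1 3.5 2.9
   vertex 1.4 4.2 4.6
   vertex 4.3 1.9 1.5
  endloop
 endfacet
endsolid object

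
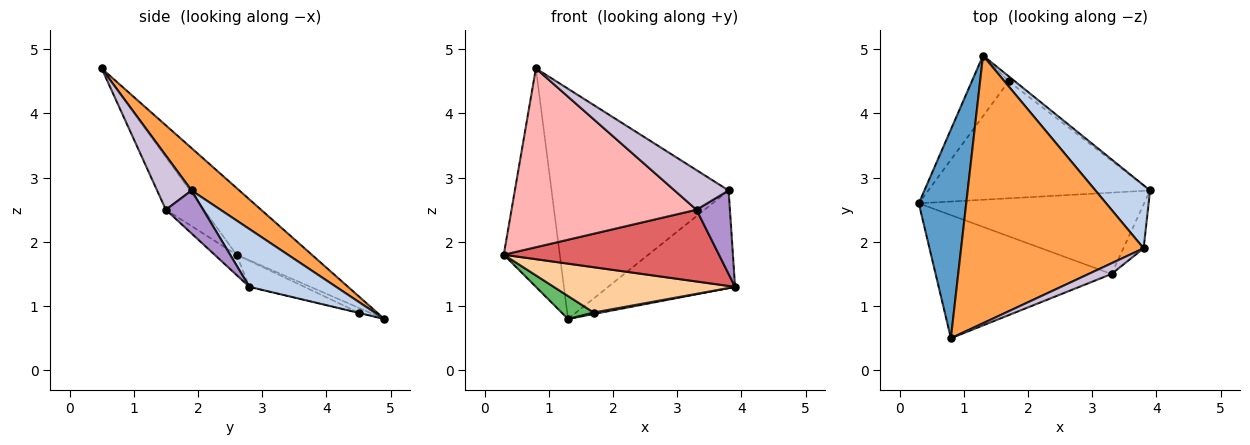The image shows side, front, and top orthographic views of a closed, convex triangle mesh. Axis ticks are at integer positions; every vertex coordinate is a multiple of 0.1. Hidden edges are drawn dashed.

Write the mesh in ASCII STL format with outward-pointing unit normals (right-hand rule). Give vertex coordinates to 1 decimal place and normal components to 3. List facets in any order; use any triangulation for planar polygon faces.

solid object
 facet normal -0.697 0.518 0.496
  outer loop
   vertex 0.8 0.5 4.7
   vertex 1.3 4.9 0.8
   vertex 0.3 2.6 1.8
  endloop
 endfacet
 facet normal 0.498 0.729 0.470
  outer loop
   vertex 3.8 1.9 2.8
   vertex 3.9 2.8 1.3
   vertex 1.3 4.9 0.8
  endloop
 endfacet
 facet normal 0.173 0.642 0.747
  outer loop
   vertex 3.8 1.9 2.8
   vertex 1.3 4.9 0.8
   vertex 0.8 0.5 4.7
  endloop
 endfacet
 facet normal -0.109 -0.359 -0.927
  outer loop
   vertex 1.7 4.5 0.9
   vertex 3.9 2.8 1.3
   vertex 0.3 2.6 1.8
  endloop
 endfacet
 facet normal -0.120 -0.352 -0.928
  outer loop
   vertex 1.7 4.5 0.9
   vertex 0.3 2.6 1.8
   vertex 1.3 4.9 0.8
  endloop
 endfacet
 facet normal -0.048 -0.287 -0.957
  outer loop
   vertex 1.7 4.5 0.9
   vertex 1.3 4.9 0.8
   vertex 3.9 2.8 1.3
  endloop
 endfacet
 facet normal -0.067 -0.660 -0.748
  outer loop
   vertex 3.3 1.5 2.5
   vertex 0.3 2.6 1.8
   vertex 3.9 2.8 1.3
  endloop
 endfacet
 facet normal -0.167 -0.812 -0.559
  outer loop
   vertex 3.3 1.5 2.5
   vertex 0.8 0.5 4.7
   vertex 0.3 2.6 1.8
  endloop
 endfacet
 facet normal 0.703 -0.630 -0.331
  outer loop
   vertex 3.3 1.5 2.5
   vertex 3.9 2.8 1.3
   vertex 3.8 1.9 2.8
  endloop
 endfacet
 facet normal 0.524 -0.822 0.222
  outer loop
   vertex 3.3 1.5 2.5
   vertex 3.8 1.9 2.8
   vertex 0.8 0.5 4.7
  endloop
 endfacet
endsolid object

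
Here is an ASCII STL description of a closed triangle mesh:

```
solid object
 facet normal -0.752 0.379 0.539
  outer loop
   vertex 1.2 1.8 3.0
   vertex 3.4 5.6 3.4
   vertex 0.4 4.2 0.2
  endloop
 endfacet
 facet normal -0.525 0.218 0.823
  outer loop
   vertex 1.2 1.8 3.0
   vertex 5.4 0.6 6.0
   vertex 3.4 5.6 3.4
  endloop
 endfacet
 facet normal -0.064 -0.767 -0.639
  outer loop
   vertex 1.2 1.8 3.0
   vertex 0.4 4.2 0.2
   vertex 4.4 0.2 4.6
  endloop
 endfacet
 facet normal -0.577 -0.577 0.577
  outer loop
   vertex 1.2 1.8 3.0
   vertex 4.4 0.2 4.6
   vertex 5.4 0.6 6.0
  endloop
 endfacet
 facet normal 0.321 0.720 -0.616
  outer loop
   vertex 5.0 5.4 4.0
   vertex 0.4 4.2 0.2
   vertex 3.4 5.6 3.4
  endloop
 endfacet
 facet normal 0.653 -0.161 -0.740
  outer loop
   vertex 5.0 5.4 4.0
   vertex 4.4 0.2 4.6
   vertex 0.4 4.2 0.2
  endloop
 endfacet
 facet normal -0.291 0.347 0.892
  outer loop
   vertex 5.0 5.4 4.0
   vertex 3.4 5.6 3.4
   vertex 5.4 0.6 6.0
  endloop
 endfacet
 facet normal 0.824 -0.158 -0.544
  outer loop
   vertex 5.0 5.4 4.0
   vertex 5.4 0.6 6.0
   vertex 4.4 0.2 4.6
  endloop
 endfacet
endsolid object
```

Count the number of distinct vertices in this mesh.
6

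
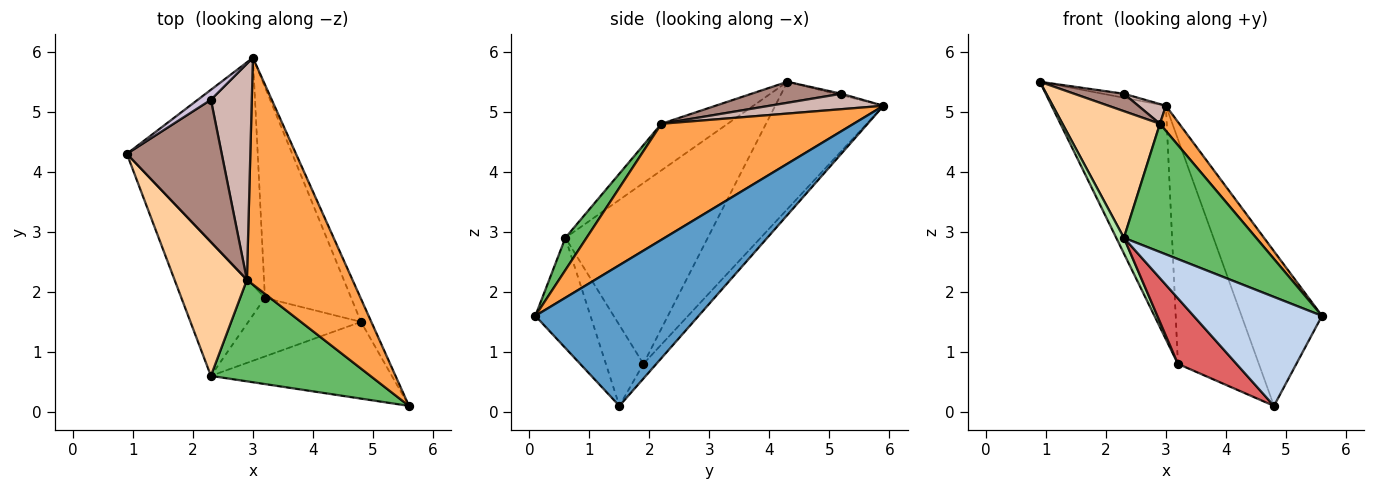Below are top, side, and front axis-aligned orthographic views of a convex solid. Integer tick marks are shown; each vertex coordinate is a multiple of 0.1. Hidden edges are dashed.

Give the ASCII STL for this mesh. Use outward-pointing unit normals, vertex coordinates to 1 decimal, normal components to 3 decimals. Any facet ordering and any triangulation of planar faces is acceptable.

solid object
 facet normal 0.895 0.441 -0.066
  outer loop
   vertex 4.8 1.5 0.1
   vertex 3.0 5.9 5.1
   vertex 5.6 0.1 1.6
  endloop
 endfacet
 facet normal -0.331 -0.771 -0.543
  outer loop
   vertex 2.3 0.6 2.9
   vertex 4.8 1.5 0.1
   vertex 5.6 0.1 1.6
  endloop
 endfacet
 facet normal 0.738 -0.074 0.671
  outer loop
   vertex 2.9 2.2 4.8
   vertex 5.6 0.1 1.6
   vertex 3.0 5.9 5.1
  endloop
 endfacet
 facet normal -0.423 -0.623 0.658
  outer loop
   vertex 2.9 2.2 4.8
   vertex 0.9 4.3 5.5
   vertex 2.3 0.6 2.9
  endloop
 endfacet
 facet normal 0.125 -0.778 0.616
  outer loop
   vertex 2.9 2.2 4.8
   vertex 2.3 0.6 2.9
   vertex 5.6 0.1 1.6
  endloop
 endfacet
 facet normal -0.907 -0.049 -0.419
  outer loop
   vertex 3.2 1.9 0.8
   vertex 2.3 0.6 2.9
   vertex 0.9 4.3 5.5
  endloop
 endfacet
 facet normal -0.431 -0.673 -0.601
  outer loop
   vertex 3.2 1.9 0.8
   vertex 4.8 1.5 0.1
   vertex 2.3 0.6 2.9
  endloop
 endfacet
 facet normal -0.562 0.593 -0.577
  outer loop
   vertex 3.2 1.9 0.8
   vertex 0.9 4.3 5.5
   vertex 3.0 5.9 5.1
  endloop
 endfacet
 facet normal -0.116 0.725 -0.679
  outer loop
   vertex 3.2 1.9 0.8
   vertex 3.0 5.9 5.1
   vertex 4.8 1.5 0.1
  endloop
 endfacet
 facet normal -0.106 0.369 0.923
  outer loop
   vertex 2.3 5.2 5.3
   vertex 3.0 5.9 5.1
   vertex 0.9 4.3 5.5
  endloop
 endfacet
 facet normal 0.215 -0.119 0.969
  outer loop
   vertex 2.3 5.2 5.3
   vertex 0.9 4.3 5.5
   vertex 2.9 2.2 4.8
  endloop
 endfacet
 facet normal 0.351 -0.085 0.932
  outer loop
   vertex 2.3 5.2 5.3
   vertex 2.9 2.2 4.8
   vertex 3.0 5.9 5.1
  endloop
 endfacet
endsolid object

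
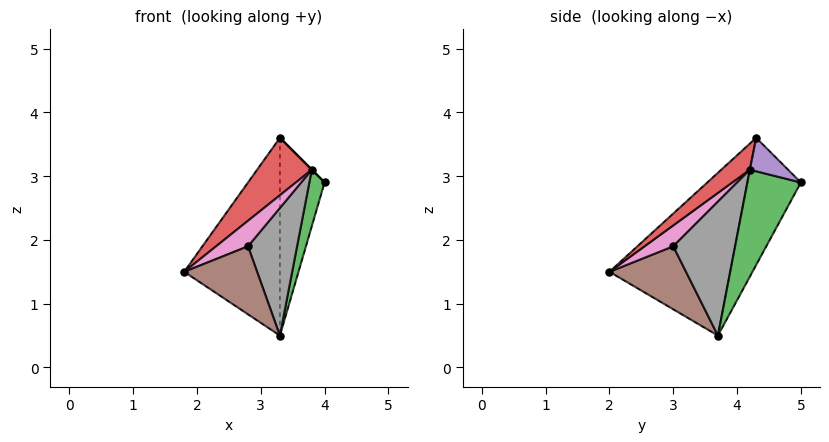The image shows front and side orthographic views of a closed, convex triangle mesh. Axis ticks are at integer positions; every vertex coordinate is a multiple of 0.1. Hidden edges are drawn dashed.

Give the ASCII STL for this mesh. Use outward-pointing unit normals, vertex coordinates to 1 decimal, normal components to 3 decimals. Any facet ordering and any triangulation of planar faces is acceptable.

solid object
 facet normal -0.778 0.617 -0.119
  outer loop
   vertex 3.3 4.3 3.6
   vertex 3.3 3.7 0.5
   vertex 1.8 2.0 1.5
  endloop
 endfacet
 facet normal -0.761 0.637 -0.123
  outer loop
   vertex 3.3 4.3 3.6
   vertex 4.0 5.0 2.9
   vertex 3.3 3.7 0.5
  endloop
 endfacet
 facet normal 0.954 -0.271 -0.131
  outer loop
   vertex 3.8 4.2 3.1
   vertex 3.3 3.7 0.5
   vertex 4.0 5.0 2.9
  endloop
 endfacet
 facet normal 0.390 -0.747 0.539
  outer loop
   vertex 3.8 4.2 3.1
   vertex 3.3 4.3 3.6
   vertex 1.8 2.0 1.5
  endloop
 endfacet
 facet normal 0.707 0.000 0.707
  outer loop
   vertex 3.8 4.2 3.1
   vertex 4.0 5.0 2.9
   vertex 3.3 4.3 3.6
  endloop
 endfacet
 facet normal 0.721 -0.687 -0.086
  outer loop
   vertex 2.8 3.0 1.9
   vertex 1.8 2.0 1.5
   vertex 3.3 3.7 0.5
  endloop
 endfacet
 facet normal 0.658 -0.731 0.183
  outer loop
   vertex 2.8 3.0 1.9
   vertex 3.8 4.2 3.1
   vertex 1.8 2.0 1.5
  endloop
 endfacet
 facet normal 0.783 -0.621 -0.031
  outer loop
   vertex 2.8 3.0 1.9
   vertex 3.3 3.7 0.5
   vertex 3.8 4.2 3.1
  endloop
 endfacet
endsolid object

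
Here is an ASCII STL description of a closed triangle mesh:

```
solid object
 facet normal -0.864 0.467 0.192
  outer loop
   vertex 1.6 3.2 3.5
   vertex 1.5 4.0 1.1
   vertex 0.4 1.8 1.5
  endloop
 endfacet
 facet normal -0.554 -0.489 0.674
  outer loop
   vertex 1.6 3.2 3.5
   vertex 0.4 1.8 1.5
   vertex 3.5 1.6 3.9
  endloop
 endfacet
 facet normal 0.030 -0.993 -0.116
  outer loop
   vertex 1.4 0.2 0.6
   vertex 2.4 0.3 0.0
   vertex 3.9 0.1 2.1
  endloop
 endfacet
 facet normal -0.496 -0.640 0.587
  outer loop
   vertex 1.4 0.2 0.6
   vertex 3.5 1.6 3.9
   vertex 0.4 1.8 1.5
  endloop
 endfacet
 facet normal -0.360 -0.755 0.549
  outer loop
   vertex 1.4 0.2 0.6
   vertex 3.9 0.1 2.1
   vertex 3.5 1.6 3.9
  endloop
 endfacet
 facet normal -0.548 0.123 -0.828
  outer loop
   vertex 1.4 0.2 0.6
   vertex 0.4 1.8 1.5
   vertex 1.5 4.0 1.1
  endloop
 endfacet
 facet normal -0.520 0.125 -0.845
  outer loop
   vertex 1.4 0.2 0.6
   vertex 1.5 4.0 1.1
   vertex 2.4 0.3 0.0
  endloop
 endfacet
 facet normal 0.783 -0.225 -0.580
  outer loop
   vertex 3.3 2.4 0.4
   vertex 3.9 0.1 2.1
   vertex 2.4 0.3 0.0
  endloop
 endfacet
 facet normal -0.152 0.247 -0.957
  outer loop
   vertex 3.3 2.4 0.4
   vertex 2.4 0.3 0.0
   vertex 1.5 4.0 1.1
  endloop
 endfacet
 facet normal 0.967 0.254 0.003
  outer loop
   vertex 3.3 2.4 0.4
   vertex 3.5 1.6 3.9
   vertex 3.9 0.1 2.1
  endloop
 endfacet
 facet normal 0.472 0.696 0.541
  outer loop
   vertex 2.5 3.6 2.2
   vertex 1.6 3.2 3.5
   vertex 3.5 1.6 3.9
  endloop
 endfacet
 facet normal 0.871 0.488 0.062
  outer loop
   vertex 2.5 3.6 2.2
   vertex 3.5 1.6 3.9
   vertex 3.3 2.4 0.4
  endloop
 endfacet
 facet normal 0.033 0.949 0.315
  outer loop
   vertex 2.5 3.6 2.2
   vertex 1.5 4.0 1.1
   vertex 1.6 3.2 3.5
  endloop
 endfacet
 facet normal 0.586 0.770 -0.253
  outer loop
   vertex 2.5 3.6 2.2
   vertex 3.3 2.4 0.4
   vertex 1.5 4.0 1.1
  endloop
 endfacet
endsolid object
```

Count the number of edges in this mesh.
21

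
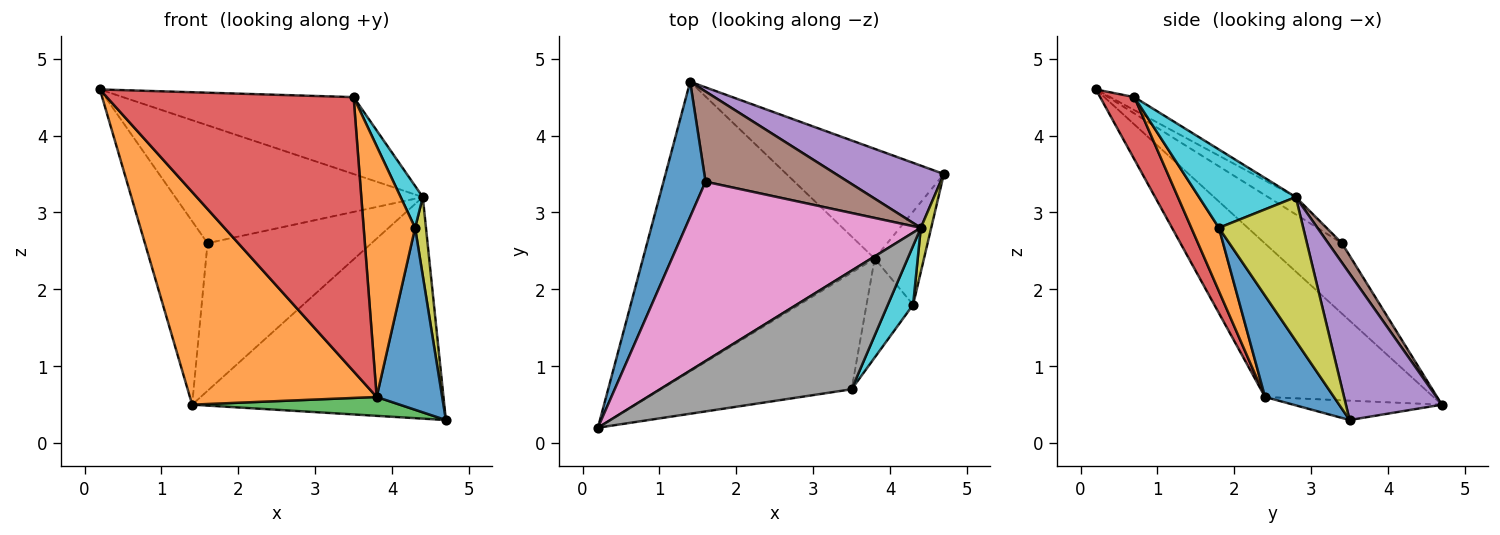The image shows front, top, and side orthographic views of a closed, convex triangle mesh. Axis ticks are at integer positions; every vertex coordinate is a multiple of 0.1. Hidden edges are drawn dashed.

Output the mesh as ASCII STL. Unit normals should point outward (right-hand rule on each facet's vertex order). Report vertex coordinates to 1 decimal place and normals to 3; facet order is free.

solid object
 facet normal -0.705 0.571 0.421
  outer loop
   vertex 1.6 3.4 2.6
   vertex 1.4 4.7 0.5
   vertex 0.2 0.2 4.6
  endloop
 endfacet
 facet normal -0.471 -0.522 -0.711
  outer loop
   vertex 3.8 2.4 0.6
   vertex 0.2 0.2 4.6
   vertex 1.4 4.7 0.5
  endloop
 endfacet
 facet normal -0.120 -0.168 -0.978
  outer loop
   vertex 3.8 2.4 0.6
   vertex 1.4 4.7 0.5
   vertex 4.7 3.5 0.3
  endloop
 endfacet
 facet normal 0.127 -0.913 -0.388
  outer loop
   vertex 3.8 2.4 0.6
   vertex 3.5 0.7 4.5
   vertex 0.2 0.2 4.6
  endloop
 endfacet
 facet normal 0.344 0.904 0.254
  outer loop
   vertex 4.4 2.8 3.2
   vertex 4.7 3.5 0.3
   vertex 1.4 4.7 0.5
  endloop
 endfacet
 facet normal 0.071 0.851 0.520
  outer loop
   vertex 4.4 2.8 3.2
   vertex 1.4 4.7 0.5
   vertex 1.6 3.4 2.6
  endloop
 endfacet
 facet normal -0.061 0.548 0.834
  outer loop
   vertex 4.4 2.8 3.2
   vertex 1.6 3.4 2.6
   vertex 0.2 0.2 4.6
  endloop
 endfacet
 facet normal -0.057 0.543 0.838
  outer loop
   vertex 4.4 2.8 3.2
   vertex 0.2 0.2 4.6
   vertex 3.5 0.7 4.5
  endloop
 endfacet
 facet normal 0.989 -0.128 0.072
  outer loop
   vertex 4.3 1.8 2.8
   vertex 4.7 3.5 0.3
   vertex 4.4 2.8 3.2
  endloop
 endfacet
 facet normal 0.930 -0.213 0.300
  outer loop
   vertex 4.3 1.8 2.8
   vertex 4.4 2.8 3.2
   vertex 3.5 0.7 4.5
  endloop
 endfacet
 facet normal 0.683 -0.650 -0.333
  outer loop
   vertex 4.3 1.8 2.8
   vertex 3.8 2.4 0.6
   vertex 4.7 3.5 0.3
  endloop
 endfacet
 facet normal 0.446 -0.832 -0.328
  outer loop
   vertex 4.3 1.8 2.8
   vertex 3.5 0.7 4.5
   vertex 3.8 2.4 0.6
  endloop
 endfacet
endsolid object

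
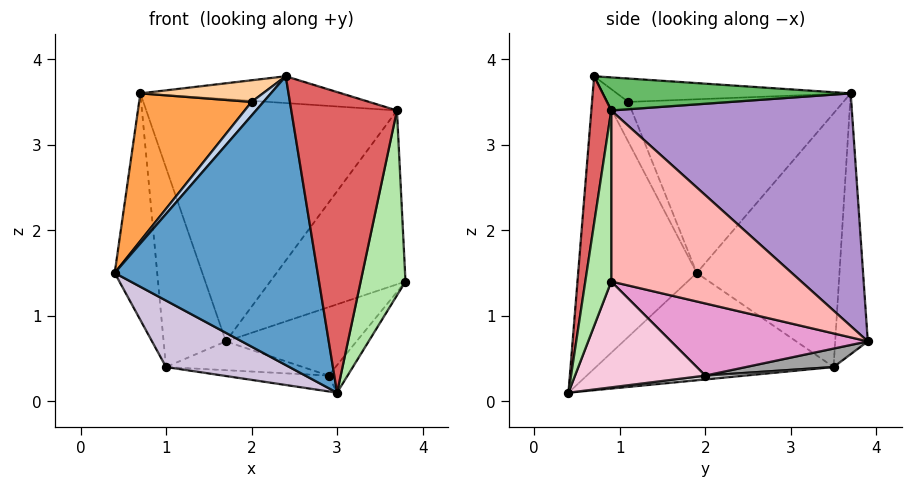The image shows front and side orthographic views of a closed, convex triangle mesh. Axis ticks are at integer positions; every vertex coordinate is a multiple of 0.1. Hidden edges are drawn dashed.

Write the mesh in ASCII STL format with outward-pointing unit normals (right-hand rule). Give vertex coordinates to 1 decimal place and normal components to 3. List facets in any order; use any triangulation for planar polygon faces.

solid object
 facet normal -0.504 -0.863 -0.012
  outer loop
   vertex 3.0 0.4 0.1
   vertex 2.4 0.7 3.8
   vertex 0.4 1.9 1.5
  endloop
 endfacet
 facet normal -0.778 -0.444 0.444
  outer loop
   vertex 2.0 1.1 3.5
   vertex 0.4 1.9 1.5
   vertex 2.4 0.7 3.8
  endloop
 endfacet
 facet normal -0.785 -0.410 0.464
  outer loop
   vertex 2.0 1.1 3.5
   vertex 0.7 3.7 3.6
   vertex 0.4 1.9 1.5
  endloop
 endfacet
 facet normal -0.772 -0.405 0.490
  outer loop
   vertex 2.0 1.1 3.5
   vertex 2.4 0.7 3.8
   vertex 0.7 3.7 3.6
  endloop
 endfacet
 facet normal 0.258 0.209 0.943
  outer loop
   vertex 3.7 0.9 3.4
   vertex 0.7 3.7 3.6
   vertex 2.4 0.7 3.8
  endloop
 endfacet
 facet normal 0.500 -0.865 0.025
  outer loop
   vertex 3.7 0.9 3.4
   vertex 3.0 0.4 0.1
   vertex 3.8 0.9 1.4
  endloop
 endfacet
 facet normal 0.184 -0.977 0.109
  outer loop
   vertex 3.7 0.9 3.4
   vertex 2.4 0.7 3.8
   vertex 3.0 0.4 0.1
  endloop
 endfacet
 facet normal 0.814 0.579 0.041
  outer loop
   vertex 3.7 0.9 3.4
   vertex 3.8 0.9 1.4
   vertex 1.7 3.9 0.7
  endloop
 endfacet
 facet normal 0.665 0.693 0.277
  outer loop
   vertex 3.7 0.9 3.4
   vertex 1.7 3.9 0.7
   vertex 0.7 3.7 3.6
  endloop
 endfacet
 facet normal -0.581 -0.302 -0.756
  outer loop
   vertex 1.0 3.5 0.4
   vertex 3.0 0.4 0.1
   vertex 0.4 1.9 1.5
  endloop
 endfacet
 facet normal -0.953 0.284 -0.107
  outer loop
   vertex 1.0 3.5 0.4
   vertex 0.4 1.9 1.5
   vertex 0.7 3.7 3.6
  endloop
 endfacet
 facet normal -0.462 0.882 -0.098
  outer loop
   vertex 1.0 3.5 0.4
   vertex 0.7 3.7 3.6
   vertex 1.7 3.9 0.7
  endloop
 endfacet
 facet normal 0.826 0.549 -0.127
  outer loop
   vertex 2.9 2.0 0.3
   vertex 1.7 3.9 0.7
   vertex 3.8 0.9 1.4
  endloop
 endfacet
 facet normal 0.824 0.121 -0.554
  outer loop
   vertex 2.9 2.0 0.3
   vertex 3.8 0.9 1.4
   vertex 3.0 0.4 0.1
  endloop
 endfacet
 facet normal 0.209 0.326 -0.922
  outer loop
   vertex 2.9 2.0 0.3
   vertex 1.0 3.5 0.4
   vertex 1.7 3.9 0.7
  endloop
 endfacet
 facet normal 0.048 0.127 -0.991
  outer loop
   vertex 2.9 2.0 0.3
   vertex 3.0 0.4 0.1
   vertex 1.0 3.5 0.4
  endloop
 endfacet
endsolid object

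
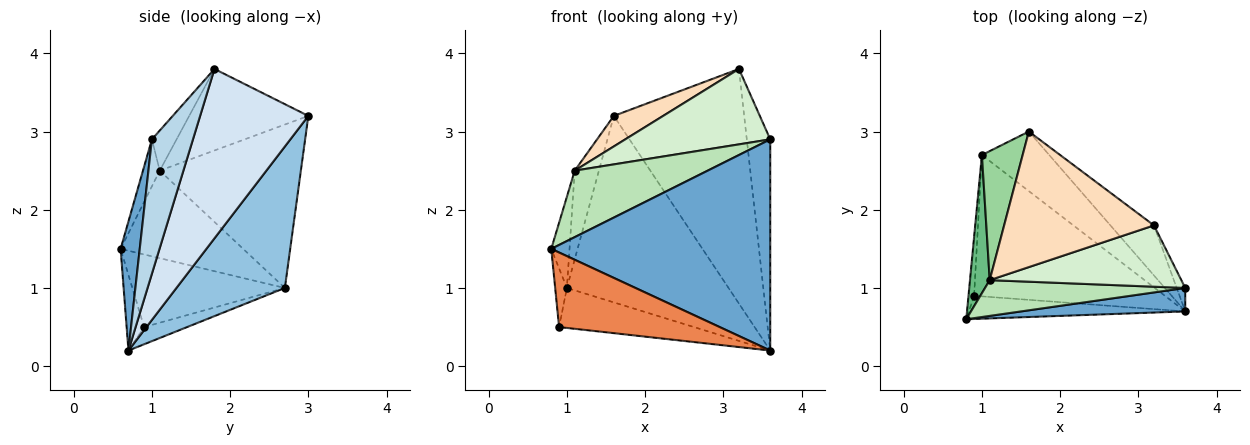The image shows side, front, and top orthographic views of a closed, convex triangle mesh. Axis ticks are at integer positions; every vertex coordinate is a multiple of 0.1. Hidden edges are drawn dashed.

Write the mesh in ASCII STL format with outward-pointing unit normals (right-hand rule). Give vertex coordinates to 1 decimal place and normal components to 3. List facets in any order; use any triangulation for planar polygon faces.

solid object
 facet normal 0.086 -0.990 0.110
  outer loop
   vertex 3.6 0.7 0.2
   vertex 3.6 1.0 2.9
   vertex 0.8 0.6 1.5
  endloop
 endfacet
 facet normal 0.539 0.803 -0.256
  outer loop
   vertex 1.0 2.7 1.0
   vertex 1.6 3.0 3.2
   vertex 3.6 0.7 0.2
  endloop
 endfacet
 facet normal 0.867 0.495 -0.055
  outer loop
   vertex 3.2 1.8 3.8
   vertex 3.6 1.0 2.9
   vertex 3.6 0.7 0.2
  endloop
 endfacet
 facet normal 0.630 0.759 -0.162
  outer loop
   vertex 3.2 1.8 3.8
   vertex 3.6 0.7 0.2
   vertex 1.6 3.0 3.2
  endloop
 endfacet
 facet normal -0.103 -0.950 -0.295
  outer loop
   vertex 0.9 0.9 0.5
   vertex 3.6 0.7 0.2
   vertex 0.8 0.6 1.5
  endloop
 endfacet
 facet normal -0.994 0.076 -0.076
  outer loop
   vertex 0.9 0.9 0.5
   vertex 0.8 0.6 1.5
   vertex 1.0 2.7 1.0
  endloop
 endfacet
 facet normal -0.086 0.271 -0.959
  outer loop
   vertex 0.9 0.9 0.5
   vertex 1.0 2.7 1.0
   vertex 3.6 0.7 0.2
  endloop
 endfacet
 facet normal -0.469 -0.194 0.862
  outer loop
   vertex 1.1 1.1 2.5
   vertex 3.2 1.8 3.8
   vertex 1.6 3.0 3.2
  endloop
 endfacet
 facet normal -0.965 0.144 0.218
  outer loop
   vertex 1.1 1.1 2.5
   vertex 1.0 2.7 1.0
   vertex 0.8 0.6 1.5
  endloop
 endfacet
 facet normal -0.957 0.164 0.239
  outer loop
   vertex 1.1 1.1 2.5
   vertex 1.6 3.0 3.2
   vertex 1.0 2.7 1.0
  endloop
 endfacet
 facet normal -0.110 -0.875 0.471
  outer loop
   vertex 1.1 1.1 2.5
   vertex 0.8 0.6 1.5
   vertex 3.6 1.0 2.9
  endloop
 endfacet
 facet normal -0.131 -0.769 0.626
  outer loop
   vertex 1.1 1.1 2.5
   vertex 3.6 1.0 2.9
   vertex 3.2 1.8 3.8
  endloop
 endfacet
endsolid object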